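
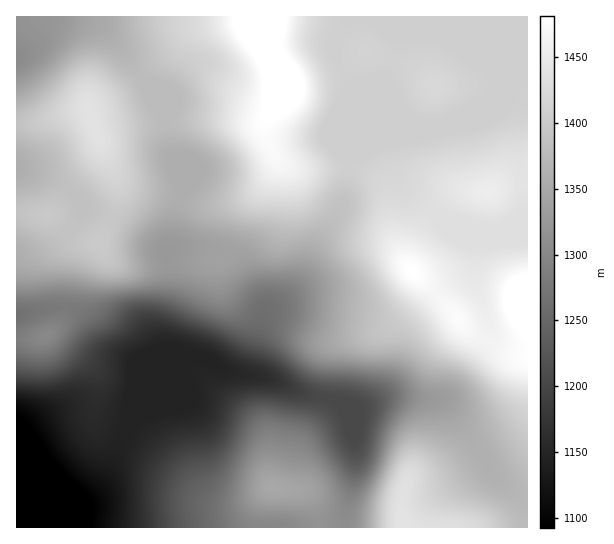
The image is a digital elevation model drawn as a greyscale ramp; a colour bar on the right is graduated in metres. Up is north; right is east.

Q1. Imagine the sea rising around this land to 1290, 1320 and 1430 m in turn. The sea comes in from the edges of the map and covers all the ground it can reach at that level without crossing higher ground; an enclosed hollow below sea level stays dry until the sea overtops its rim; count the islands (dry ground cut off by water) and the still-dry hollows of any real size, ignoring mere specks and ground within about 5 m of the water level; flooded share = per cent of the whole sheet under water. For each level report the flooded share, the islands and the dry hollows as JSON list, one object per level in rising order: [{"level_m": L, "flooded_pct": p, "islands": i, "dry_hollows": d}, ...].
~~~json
[{"level_m": 1290, "flooded_pct": 26, "islands": 1, "dry_hollows": 0}, {"level_m": 1320, "flooded_pct": 32, "islands": 1, "dry_hollows": 0}, {"level_m": 1430, "flooded_pct": 83, "islands": 1, "dry_hollows": 0}]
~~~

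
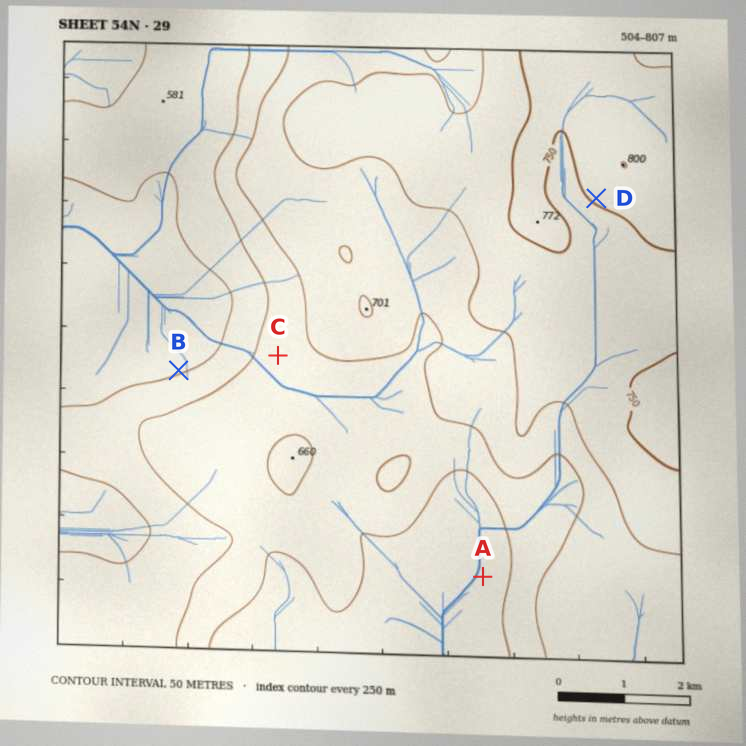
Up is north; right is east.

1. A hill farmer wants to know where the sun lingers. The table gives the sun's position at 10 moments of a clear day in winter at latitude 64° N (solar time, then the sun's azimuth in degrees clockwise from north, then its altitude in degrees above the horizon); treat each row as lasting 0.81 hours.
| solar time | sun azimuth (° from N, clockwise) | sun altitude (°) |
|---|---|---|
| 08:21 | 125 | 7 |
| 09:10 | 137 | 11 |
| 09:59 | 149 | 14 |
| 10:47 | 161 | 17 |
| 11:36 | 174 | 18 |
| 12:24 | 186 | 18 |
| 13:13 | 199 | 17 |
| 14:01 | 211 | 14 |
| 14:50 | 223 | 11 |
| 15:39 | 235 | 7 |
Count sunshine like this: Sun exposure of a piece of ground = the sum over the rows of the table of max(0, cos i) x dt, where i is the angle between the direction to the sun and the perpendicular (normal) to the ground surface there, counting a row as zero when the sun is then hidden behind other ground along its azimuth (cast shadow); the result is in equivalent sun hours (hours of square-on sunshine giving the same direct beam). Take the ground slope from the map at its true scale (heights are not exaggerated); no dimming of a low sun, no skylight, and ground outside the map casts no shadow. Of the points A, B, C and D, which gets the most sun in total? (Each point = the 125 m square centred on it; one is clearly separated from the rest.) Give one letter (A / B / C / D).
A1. D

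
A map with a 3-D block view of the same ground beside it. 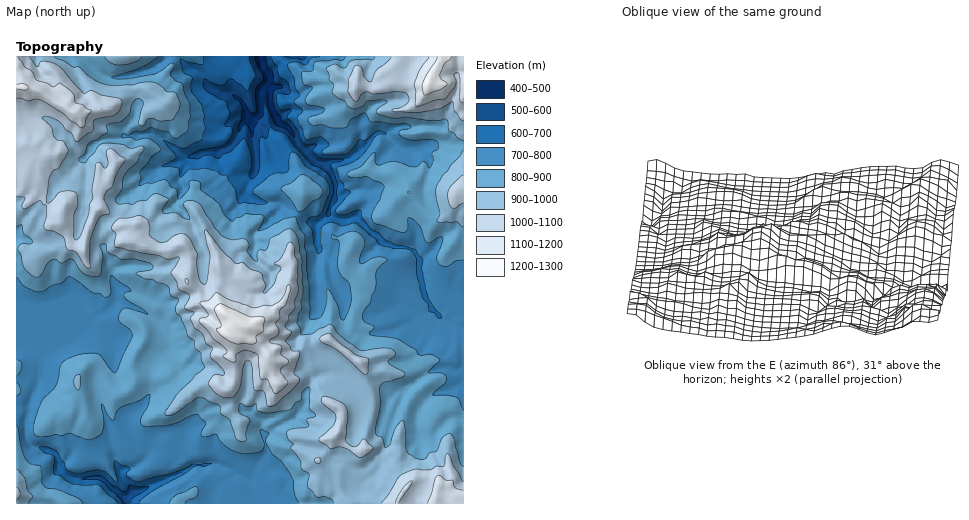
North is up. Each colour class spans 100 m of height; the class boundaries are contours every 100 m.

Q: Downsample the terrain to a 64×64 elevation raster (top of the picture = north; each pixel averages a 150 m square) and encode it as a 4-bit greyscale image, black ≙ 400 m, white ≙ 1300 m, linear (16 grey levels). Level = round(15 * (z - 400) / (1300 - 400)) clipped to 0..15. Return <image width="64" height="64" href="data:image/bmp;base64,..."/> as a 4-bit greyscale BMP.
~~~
<image width="64" height="64" href="data:image/bmp;base64,Qk12CAAAAAAAAHYAAAAoAAAAQAAAAEAAAAABAAQAAAAAAAAIAAATCwAAEwsAABAAAAAAAAAAAAAAABEREQAiIiIAMzMzAERERABVVVUAZmZmAHd3dwCIiIgAmZmZAKqqqgC7u7sAzMzMAN3d3QDu7u4A////AKmId4d3ZmZTNVZmd3dmZmZmZmZmd4iJmpmqq8u7vMzMqYh3d2ZmVDMzRWZ3d2ZmZmZmZmZ4iZmZmZmqvLu8zMyoh3ZmVVVDRDM0Vmd3ZmZmZmZmZ3iZmZmZmZq8y7zMy5iHZlRERDRUVVVEVmZmZmZlZmZneJmZmZmZmqu7u8y6iHdlRVVUVVVWZmVVVmZmVWZmZmeImZmZmZmZqquru7mHd2VGZmZmVVZmZmZVVVVmZmZmeImqmZmZmZmpmZqqqXdmZVZmZmVWZmZmZmZmZmZmZmd4iaqZmaqYmZmYiZqYdmVVZmZmZmZmZmZmZmZmZ3d2d4iZmaqqqqmJmYiImph2VWZmZmZmZmZmZmZmZmd4iHd4iJmaqqqqqYiYh4iJmHZndnZ3d2ZmZmZmZmZ3d4iId3eJmaq7upqZiJiHeImHZnd3d3d3dnZmZmZmZnd3iZh3d4iZmau6mZiImIeIiIdmd4eIeId3dmd3d3Zmd3iJmHd3eIiZmrqZmIiIh4h3d2ZneIiIh3d2ZniIh3d3iJmYd4iIiImaupmZiIiHeId3Zmd4iIiHd3Zmd4iYh3eJmYiJmYiImaq6mZmIiId4h3dmZ3eIiId3d3d3eImYiJmZmZqqmYiaqqmZmYh4h3d3d3Zmd3iId3eId3d4iZmZqqqZmrupmJqpmZmZh3eHd3d2dmZneIh3d3iId3eImZqrupmrzLqYmZmZmZmId3h3dmZ2Zmd4iHd3d4h3eIiJmru7qrvMy6mZmZmZmYiId3d3ZnZmZniId3d3iHd4d4iZqruqvMy6qZmZmZqpmZiHd3dmdmZmd4iHd3eHd3d3eImau6q93LuZmZmZq6mZiId3ZmZ2ZmZ3d3d2Z4d3d3eIiavLqr3dy6mZmZq7qZiHd3d3ZmZmZmZ3d2ZniHd3d4iKu8y7zdy6qZmZqqmZmYd3d3ZmZmZmZmZmZmd4h3d3iJq8zd3dzLqqmaqpiIiId3ZmZmZmZmZmZmZmZneHd3eJm83u7tzLqZmauph3d3d2ZmZmVWZmZmZmZmZmd4d3eIms3u7u7dy6mImph3d3ZmZmZVVVZmZmZmZmZnd3h3d4mr3e7u7ty6mHeIh3d3dmZmVVVVVmZmZmZmZmd3d3d3ibzN7u7u3cuYd3h3d3ZmZmVVVVVWZmZmZmZmZ3d3d3iaq83u3czcy6h2Z3d3dmZmZVVVVVZmZmZmZmZmd3d3eJq8zd3Mu8zMqXZndnd3ZmZVVVVVVmZmZmZmZ3Z3d3eImru8y7u6q7y5dmd2d3dmZlVVVVVWZ3dmZmd3dnd3eImru7u7u7qqvLp2Z2Z3d3ZmZVVVZmd3h3dmd3d3d4iImby6q7u7u6q7uXZmZnd3dmZlVVZmZ4iId3eIiHeIiJmau7qru7u6qau5dmZnd3d2ZmVVZmZniZiIeJqYd4iIiZq7qqu7q6qZqrl2Zmd3d3ZmZVVmZmiZmIiIqph4iIiZqquqq7qqmZqquXZmZ3d3d3ZmVWd3eJmZmZm6mImZmqqqq6qrqpmImaqpdVZnd3Z3ZmVVZ3d4mZmaqrqYmqq7u7u7qaupmYiJmqhlVmd3dmZVVVZneHiImZqqupmau7uqqrupqpmZh4maqGVWd3d2VVZmZ3Z4iImZqqqqmaq7uqqqqpmpiIh3iImYZVZ3d2VVZnZnd3iImaq7uqupqru6qqmZmpiHeId3eIdUVmVmVWZ3dmeIiImaqru6qqmqq7qpmZiamHd3d2ZndlRERERWd3d3eIiJmZqqu7qquqqZqqmIiJmHdmZ3ZmZnZVNFVFZ3d3eIiJmaqqq7uqq7mZmZmYeJmId2VmVWVmd2ZEZmZneHeIiImqqqqqu6qqqYiIiZh3iId2ZVRVVmeHdlNGZmZ3iIiImqqqqqqqqaqqmHeIiHZ3dmZVRVZmd4h3Y0VWZneIiHiaq6u6qqqpqqqYd3d3Zmd2ZlVEVmZ3iHdTVmZmd4iIeJmru7uqmZmaqph3ZmdlZmZVVENFVmZ3ZkNWd3d3iIh3iaq7u6qpmZqqqYdmVmVVVVVVQzRVVmZUNGd3d3d3d3eImru7uqmYmqq6mHZVVERFRFVENERVZTI0RWd3d3d3d3iZu7u7qpiJqqqYd2ZUMzQ0RVQ0RFVTI0RERndmZmZneIi7u7u6mYiqqZmHdlREMzM0QzREVTI1VmVEZ2ZmZmd3iLu7uqqpiIiIeIdlVlVURDNDNERTJERVZlVWZVZmZneIq6uqqqqZiHd2ZlZ3ZlVEQjIzREI1VWZmZVVVZ3d3eImqqqqqu6mYd3d2d3d2VURCIiMzIkZmZ3ZmZVZnd4iImaqqqqvMupmIiIiIiHZVRDIRIyEjVnd3d2Znd3d4iIiaqqqqvNy7uqmImZmYdlVEMhESITRWd3eHdniJmZmZmZqqqrzN3MzLqYiZqZh2VEQzIhITRFZnd4iIeJqqu7qpq7u7zMzLu7uqmImamHZUQzIjERRFZ3d4iamIiZq8zLuszd3MzLqqqqmZmZmYZUQyIjMREzRWeIiauqqqqrzd3Lzd3czLqqmZmZmZmIdkQzMzMxESJGZ3iJq7qrurvO7dzN3Mu7uZmId3eIiHdmVDRDMzMRM1Z4iJmrqqu7u87t3M3Mu7upmHd3dmZndlVEREREQxE0VneImauqq7u7ze3czLurupiHeIiIdmZ3VEVUREQyEkVWZ4iYmqmqu7u83t3MuqmYiIiImZmIdmZVZURERDETRERGZneIiJmru7ve3d"/>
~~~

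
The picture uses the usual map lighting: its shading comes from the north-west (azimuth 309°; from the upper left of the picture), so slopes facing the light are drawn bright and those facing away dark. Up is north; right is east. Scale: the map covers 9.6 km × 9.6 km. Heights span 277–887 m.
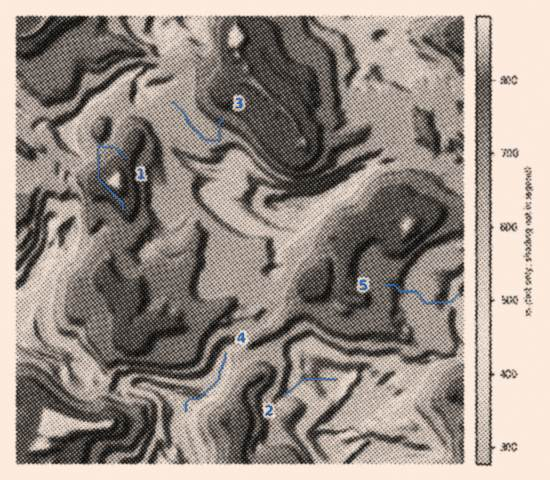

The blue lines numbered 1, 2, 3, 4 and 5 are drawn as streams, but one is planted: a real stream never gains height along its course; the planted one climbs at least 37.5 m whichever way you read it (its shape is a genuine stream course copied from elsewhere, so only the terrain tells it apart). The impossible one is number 1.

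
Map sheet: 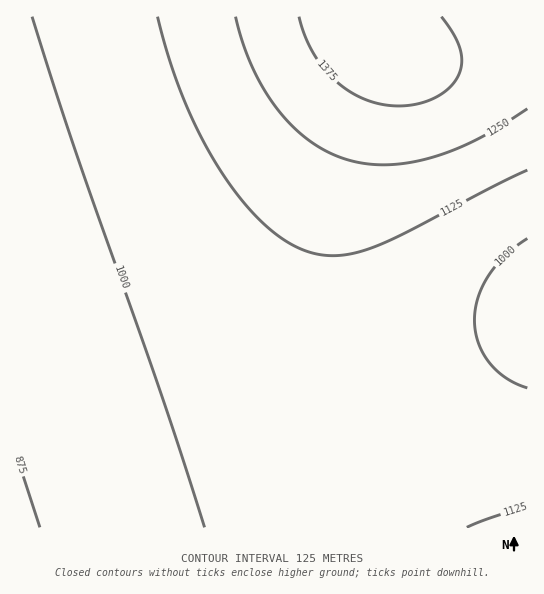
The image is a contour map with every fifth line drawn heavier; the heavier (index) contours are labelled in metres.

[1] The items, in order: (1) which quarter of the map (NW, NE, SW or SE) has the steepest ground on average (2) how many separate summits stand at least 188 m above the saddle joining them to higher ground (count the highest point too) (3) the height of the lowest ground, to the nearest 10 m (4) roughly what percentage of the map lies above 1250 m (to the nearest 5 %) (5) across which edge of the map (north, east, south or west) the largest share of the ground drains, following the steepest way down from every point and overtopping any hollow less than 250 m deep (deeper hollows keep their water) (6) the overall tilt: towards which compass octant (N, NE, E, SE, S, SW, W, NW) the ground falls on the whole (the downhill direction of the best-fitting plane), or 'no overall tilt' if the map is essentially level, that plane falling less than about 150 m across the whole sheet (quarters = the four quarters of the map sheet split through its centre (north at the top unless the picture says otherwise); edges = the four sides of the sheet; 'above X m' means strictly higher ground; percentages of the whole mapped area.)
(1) The steepest ground, on average, is in the north-east quarter.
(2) There is 1 summit with 188 m or more of prominence.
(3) About 860 m is the lowest elevation on the sheet.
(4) About 15 % of the map lies above 1250 m.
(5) The largest share of the runoff leaves by the western edge.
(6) The general tilt is down to the south-west (the land rises towards the north-east).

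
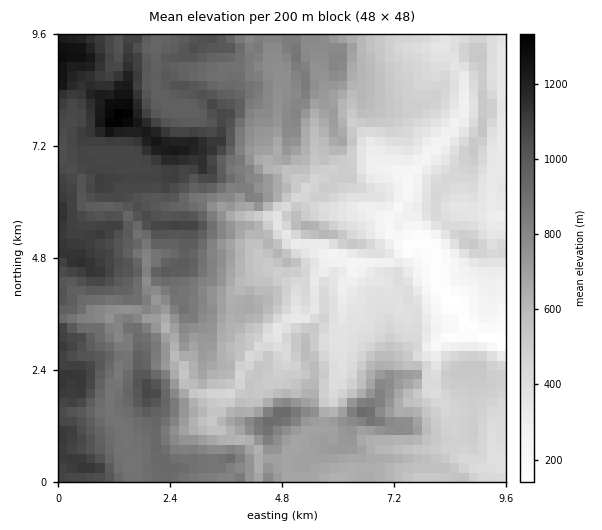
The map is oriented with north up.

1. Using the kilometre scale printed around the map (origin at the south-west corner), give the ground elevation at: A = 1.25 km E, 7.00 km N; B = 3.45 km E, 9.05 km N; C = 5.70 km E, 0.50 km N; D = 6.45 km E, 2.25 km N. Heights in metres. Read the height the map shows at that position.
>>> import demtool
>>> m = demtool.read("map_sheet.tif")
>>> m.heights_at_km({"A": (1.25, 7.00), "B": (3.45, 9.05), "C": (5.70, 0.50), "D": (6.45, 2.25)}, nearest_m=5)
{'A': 1070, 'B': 930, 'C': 695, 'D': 540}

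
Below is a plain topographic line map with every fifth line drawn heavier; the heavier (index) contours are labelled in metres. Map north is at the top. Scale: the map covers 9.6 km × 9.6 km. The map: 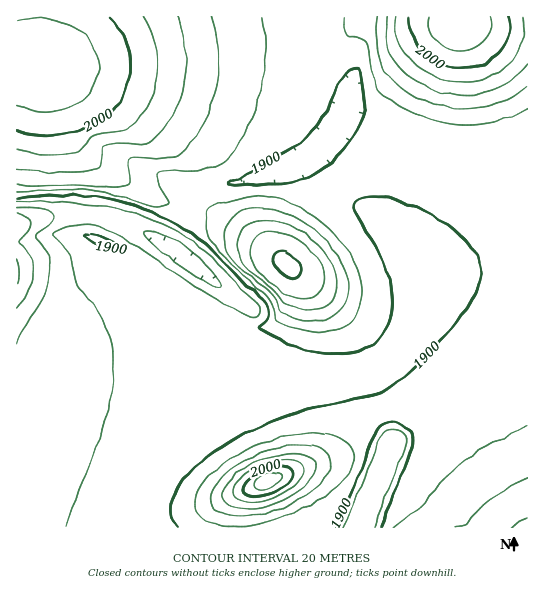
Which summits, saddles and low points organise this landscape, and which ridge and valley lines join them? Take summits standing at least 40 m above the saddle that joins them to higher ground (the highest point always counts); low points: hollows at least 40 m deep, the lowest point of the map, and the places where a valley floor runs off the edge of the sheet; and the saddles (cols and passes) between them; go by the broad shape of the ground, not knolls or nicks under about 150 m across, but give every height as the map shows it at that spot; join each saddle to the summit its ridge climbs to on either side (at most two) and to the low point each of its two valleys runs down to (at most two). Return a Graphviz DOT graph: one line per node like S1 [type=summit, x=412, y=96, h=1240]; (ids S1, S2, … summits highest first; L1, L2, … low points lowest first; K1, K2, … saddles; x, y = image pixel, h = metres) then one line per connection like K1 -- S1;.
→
graph terrain {
  S1 [type=summit, x=267, y=482, h=2037];
  S2 [type=summit, x=41, y=66, h=2037];
  S3 [type=summit, x=459, y=23, h=2034];
  S4 [type=summit, x=287, y=265, h=2002];
  S5 [type=summit, x=526, y=527, h=1966];
  L1 [type=low, x=17, y=271, h=1817];
  L2 [type=low, x=361, y=523, h=1861];
  K1 [type=saddle, x=189, y=209, h=1917];
  K2 [type=saddle, x=393, y=418, h=1904];
  K3 [type=saddle, x=331, y=169, h=1902];
  K4 [type=saddle, x=402, y=341, h=1899];
  K1 -- S2;
  K1 -- S4;
  K1 -- L1;
  K2 -- S1;
  K2 -- S5;
  K2 -- L1;
  K2 -- L2;
  K3 -- S3;
  K3 -- S4;
  K3 -- L1;
  K4 -- S4;
  K4 -- S5;
  K4 -- L1;
}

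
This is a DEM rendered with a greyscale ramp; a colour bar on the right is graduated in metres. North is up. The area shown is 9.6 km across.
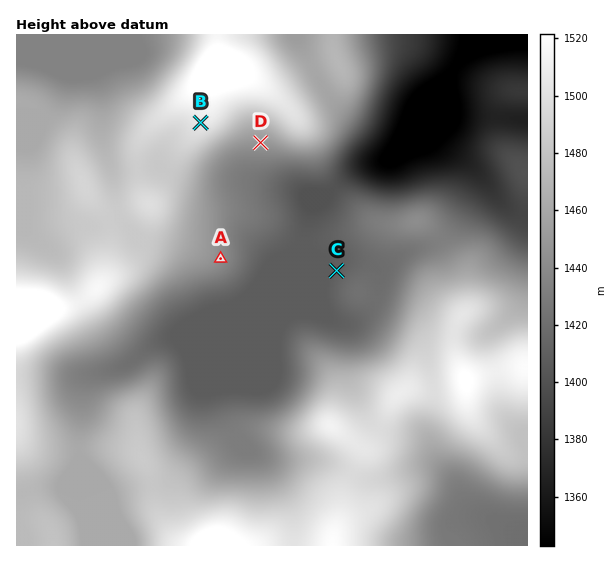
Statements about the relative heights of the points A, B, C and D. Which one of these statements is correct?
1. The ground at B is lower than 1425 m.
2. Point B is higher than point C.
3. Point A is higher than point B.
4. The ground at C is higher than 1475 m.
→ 2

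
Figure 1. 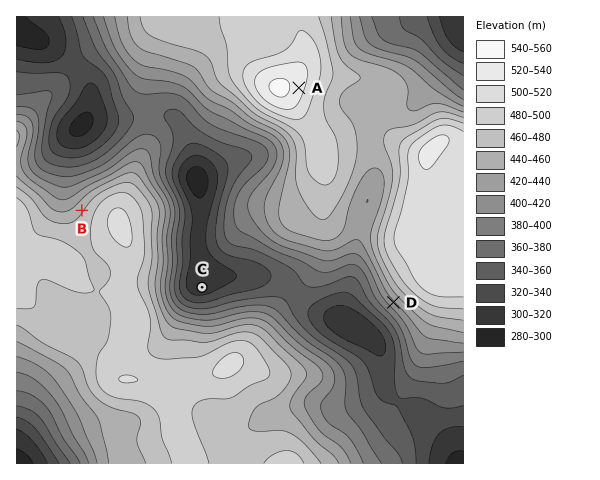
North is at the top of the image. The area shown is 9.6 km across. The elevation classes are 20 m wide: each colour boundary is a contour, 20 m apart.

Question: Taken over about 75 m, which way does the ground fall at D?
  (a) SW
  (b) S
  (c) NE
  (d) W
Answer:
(a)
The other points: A E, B NW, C N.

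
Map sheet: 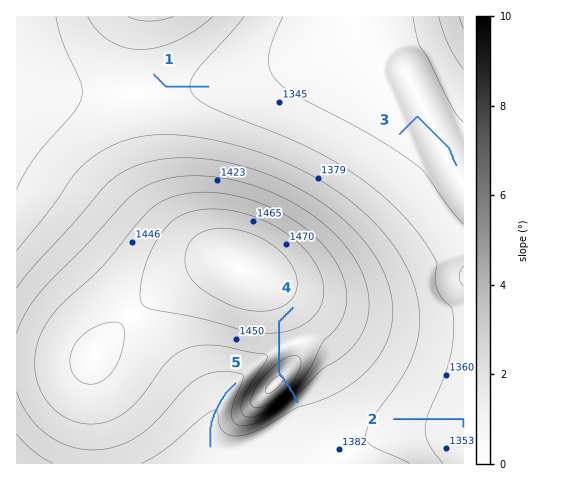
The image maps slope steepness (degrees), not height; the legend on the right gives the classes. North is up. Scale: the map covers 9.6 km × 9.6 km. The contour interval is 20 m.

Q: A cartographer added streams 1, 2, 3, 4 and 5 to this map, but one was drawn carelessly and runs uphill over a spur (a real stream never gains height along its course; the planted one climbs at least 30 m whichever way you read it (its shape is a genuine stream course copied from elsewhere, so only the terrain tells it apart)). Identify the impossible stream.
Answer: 4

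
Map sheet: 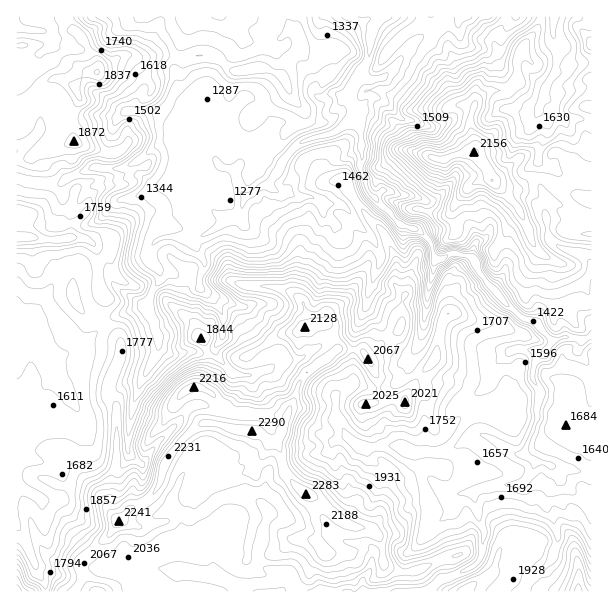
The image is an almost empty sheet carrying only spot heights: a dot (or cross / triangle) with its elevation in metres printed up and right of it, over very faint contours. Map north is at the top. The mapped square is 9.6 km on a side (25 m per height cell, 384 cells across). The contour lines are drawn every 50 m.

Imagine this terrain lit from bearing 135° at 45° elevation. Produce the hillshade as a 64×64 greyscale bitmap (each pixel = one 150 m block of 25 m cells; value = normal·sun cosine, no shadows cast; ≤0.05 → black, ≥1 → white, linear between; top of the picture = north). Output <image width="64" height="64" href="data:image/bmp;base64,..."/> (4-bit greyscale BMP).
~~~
<image width="64" height="64" href="data:image/bmp;base64,Qk12CAAAAAAAAHYAAAAoAAAAQAAAAEAAAAABAAQAAAAAAAAIAAATCwAAEwsAABAAAAAAAAAAAAAAABEREQAiIiIAMzMzAERERABVVVUAZmZmAHd3dwCIiIgAmZmZAKqqqgC7u7sAzMzMAN3d3QDu7u4A////AJVmA2dWm7uqqpmZqruqmbzd3d3d3t3eoxFszMyndkSaqGU0aIiauqqqqqqqvLu6qc3N7tre7e/rcie8zMl2VJqalUWKuqq7qru7u7q8zNy5rM3e6q25ne7tYmu8zKZEmpqWQ2rLu7u7u7u7qqu7zcqazd3srJU0i9/3ObvN2USaiodCNqzLvMu7u7qqqrmby5m7vN3M21Ikauw3u7zsRZqJh1QzWd3M3Lu7u6qquoiqqqu8zN7+tjM0nEWqqsxlinmYVVQkvtzd3Lu7uqq6h4iau7zMzd3adVR6Y3mYmoWLiahVVTJc7MzMzMu7qrqYh4q7uqm7rNyodndkVmd4hpuZqHZVREjNy7u7zLuqq6mYm7qZh6y73MqYiGZmZ3iIm5mph1RFVHvdyrvMy7u7qZm7uYmne8u8u5mYd3eImImbqqqoUzVkRH3rq8zMy7upibuoiKl5vMu7uphnd3iYiJmaqqljI2VFGOyavMzMy6mJiIiIiYm7u7zMy6mYd5mIiYmqqXUiVUYS3amqu8zMmadmeIiIibu7u8u8zMynmZiJiJmZh1NYRRCuyqqqqryap2aId4iZqqu7u7qru7maqaqZmZmYdFp3MF7bqqqqrLy6mImYiIiZmZmruqqqq6uqu5mqqZmFW4aCCuy6qqqrzdzLmJmZiaqquqqqqryqu7u7maqqqYVbgpoSzsu7u6q97czKm8zMu8vNy6qrvciru7qqqqqphWuQK6JM3Lu7upzu3My7vd3czMzdy7u96XqruqqqqqqGbKAFyjWrqZiIiu79y6nN3d3cy73cu7zraauqqqqqqYZ8wgGNpWiYd3d43/7bmc7czu3cqsy7q9xnqrq6qqqph4zTADvaiZmGZlWt3dtmreyu7d26qqqqzGaqu6uqqql4m9YABM27qHZEM2y8y2NYuovd3typmqrMdpq7qrqqqGe7yQAASrmGVmVDPO7cpliqZ8zd3cuaq7uXmruquqqpdq3cQAACZndndmQo/+3KecynnN3dzKmryXiqqpqqqqmFje6iAAAlequ5hjK//uuK3Ll73t3MuYraRpmamqqqqYZs7tcxABVnnNy5dUnv+5vNynfO3cu6eLxDeYqZqqqpmHrd2lVVaFNXrMqaho3sqs3chJzMzMy5vaNZdbqqqrqYeczLZGm9gjRYu5vLirhprO61fM3Mzd3d2UiWu6qqq6h5vLt0Nqy0RUNom8zMtzeK3tVc3d3M3Mu8usu6qqqruoebunZWebVWZDNHq8zLRGet1jvu3cu4eYnM3ruqqqu8upqoZnd3hjVlQyR4q8yDVpzYF93bp2jLiLzOu6qqu7zdzKZnZVV2eHdlRnVpzbVFjMgUm7qGaK25u8y7upq7q83uxEZVRoeLuqdnhTWdxjWN2hSKqYh2vczMu6vLmaqbvd7nNXl3Z4vLqHd2M0nYNWvcA4uomWe8zN3Lq8ypqqu8urpWi4I3dlVURXdENbokeM0QepjIaLzM3tyazLqqq8yXeZiKkAIyEREkaHVEizFXvEBIeHqXnNze7bvMy7q73bqZmZiTAkMiEiV4l2RrclXMoAaVXMeLzLvNzN3dy7ze3biJh3UjVUQzR4mZdmiWU4vsq6RMyYnKmrzd3d7czM7u2XiZdERnZlVYmamHd5piJ4jd5znIjKrMzLzLmsuarO7cqrunVnd3ZmipqZiImWMkM8/8Vaicy6vMqrqHioZ4zuy7u8uXiIdmZ5mamYiWq4VFnN23iKvKmqqry6mM2FWM3Luqu8uYiHZnmoiZmFepqFfN3Ml5y7mJqpirqYnchmm7u7urzch4dlV5iJmWZ0apQ53cuYq8ypqqdoqpqb7sqaqru7u8yniHZ4qpm4d1VGhRTO2qvM3LqqqIiaibvu7uy6u7u6zMuYmImrq8jKh3eKcW3azbzbqqmKu7yXib3d7tu7u6q7vdmJeJmbqqqYiJvIN6vcurqpmZvM3d2om8vO7Luqqrqc7WaHh2iaWamHit2HiqvKmZmqq83d3v7N7rztuqq7u5rOpHiZdpYWmHaK3smrqc24maupm83e/tzv+7y7u7u8ur3nJXmqtwBGVWdqu8u5asiKmqqZqrzuyJ7+y7u7u7u7q+5zNHvIEAERERJHmrpkd0iIrLmZmru4Wc3cu7uqu7u6vu2nRqcgAAAAASVou6ZWRXiLu6mau8pWm8y6u6q6u7qr3u7IhiIhETQiN3WcyoZmd4u7qqvM3YWbzLq7qqqru7u93d2nMkZlV5dayWm8qHeZq7uqrO7u287tu7qqqpq7u8zMvMlVM0ZViontu8zKhnmqu7qa7u/tzv7LuqqrqZqsy8zLqpdTIRE1aM7t7duGVniby5ve7u7c7ty7qry6qZzM3u2Ih2QxESIki8zu3Jh2eoiqmt7v/tzO7cu6vdy5rN3N/8eHVUMhMxJnd73tl3eLqHiIm+7u3c3d3bmb3curzczv6pyVVDIzIUdlnO7IZWmqh3dnm93d7czdy5d5qpvMzN/9a9llMzQhJmWLzdmHe7qYeHZnm7zNyavLqGaJmry7vf5m3YdVVkM1Y2y7uXibu6iJqWVGeKu5eJmqmZqpu6qrzIOduXZ4ZVZjKsuqdViJmZq6qFRnmrqImaqqmaqrmZmsk1nLl3h0V4QDvbmGOaqYiom7l3ebupmZmqqpmruYd5y1NZupmXMzeCBtt2eJvLqpdpy6iJu7qZiJmqmau6h2esdDWaq7gzI5USu3Zn"/>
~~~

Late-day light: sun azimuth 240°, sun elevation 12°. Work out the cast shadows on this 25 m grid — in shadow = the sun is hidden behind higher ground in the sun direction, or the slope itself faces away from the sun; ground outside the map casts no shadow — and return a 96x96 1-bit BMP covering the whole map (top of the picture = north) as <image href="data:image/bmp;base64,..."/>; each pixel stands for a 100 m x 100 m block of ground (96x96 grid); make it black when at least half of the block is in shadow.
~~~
<image width="96" height="96" href="data:image/bmp;base64,Qk2+BAAAAAAAAD4AAAAoAAAAYAAAAGAAAAABAAEAAAAAAIAEAAATCwAAEwsAAAIAAAAAAAAA////AAAAAAD4B8AAAAQAAAAIAAP8D+AAAAYAQAAAAAP+D/AAAAAAAAYACAP+CPAAAAAAAAAAAAP+AAAAAAAAI8AAAAP+AAAAAQAAd/gIAIP+AAAAAAAIN/gcAcf+AAAAAAAf5/weAOfMAAAAAAAeB/9eAOcIAAAAAAAYD//PA+8YAAAAAAAAH//uH/8YABwAAAAA///8P/8YADwgAAAD///8P/84AAgAAAAH///8P/8wAYAAAAAP///8H/8gAZjAAAAf///+H/8AANjAAAB//////fwAAdzgAAH//////HAAAMzgAAP/////iAECAMxwAMf/////iMEAAFx4AEf/////zMAAAHx4AAf//////gAAAHA4AA///////gAAAHAcAA///////AAAAHAMAA///////AAAAHAAAA//////jAAAAHAAAGf////+DAAAAHAAD+f///8YDgAAAHgA/+f//BuABgAAAHgB/+P/gDeABwAAAHgA/cP/AH/ABwAAAHgAH8P/gH/gBwAAAPwAf+v/vH/gBwAAAPwA//n/53/gDwAAAP4D//n/57/gDwAAAP8H//j/54/wDgAAAH8H//h/z4P4DgAAAH+D//gPz8D+D4IAAD+D//gHn+H/z44AAD/D//gAP/P/744AAD/A78ADP/P//84AAD/A4AAD//v/4d4AAD/B4AAH/vn/B+8AAH/D8AAH/Pn+D4EAAH/D8AAH/H3+P4MAAP/D+AAP/Hwf/wcAAP+P/gBP/Hx//wAAEH8f/ADv/P7/8AAAEP9/+AD//n7/8AAAAf5/4AH//n9/4AAAAf9/wAP//n9/4AAAA///A/v///8/4AAAA3/nD///////wAAAAn/nH//////+QAMAAP/3H//////+wA8AAP//H//////8wH8AAH/+H////9/8gP8AAn//H//////4Af4AB3//v/////wYA/A/f///3/n///w4A+B/////54B/5/w6A8Afv///9AB/z/gAB+Afz///+AB5H8AAB+A/7///wABzPwAAD+D/r///jAJwfjgAD+D/j///zjtgf/gAH+D/5///znAA/wAAP8Af////3CAA/gAA/8MD+///+AAB/AAA/4AA////+GAB8AAB/8AAH///+DAH4ACB/8AAPHv/4DgP8AAD/8AAMB//wBgH8AIH/8cABj/+wAwD4A8H//4AHx//AAZ/4G+H//wAP5//AAM/wf+P//wAP//wAAAPwD+P//wAP//wAAAAwH8P//wAP//4AAA+AeAP//4AP//8AAB/AwAP//wAH///AAD/hgAH//gAD///gAH/gAAH//gAH///wAP/gAAH//wAP/3/wAP/gABP//wAP+H/gAP//ADH5/gAAfP/gAfn4ADH//AAA/v/gAfH4ADP7/AAA//+AGcD4AHbyeAQI//wHPAB4AOTw+AAJ//weHAA8AJQB/AAD//4+AAB8ADgB/B4D//8+ADD+ADgh/D8H//+AADn+ADgh/A8P///AAH//ADgQ/EAf///wAH//gDAAfIAf///4AH//wDiIPA="/>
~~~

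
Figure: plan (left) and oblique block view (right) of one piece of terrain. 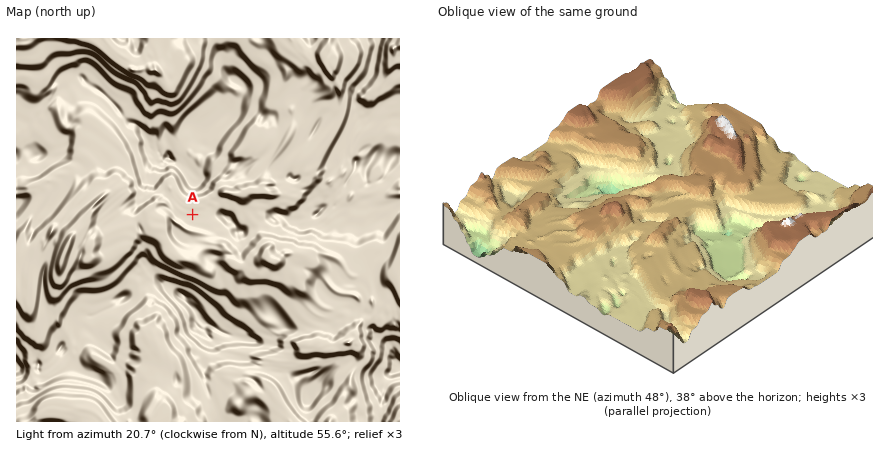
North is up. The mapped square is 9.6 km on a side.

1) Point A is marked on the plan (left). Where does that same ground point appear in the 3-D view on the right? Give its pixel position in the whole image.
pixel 681 206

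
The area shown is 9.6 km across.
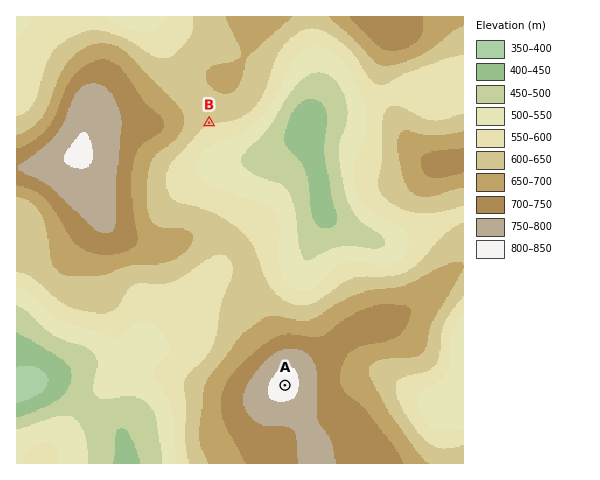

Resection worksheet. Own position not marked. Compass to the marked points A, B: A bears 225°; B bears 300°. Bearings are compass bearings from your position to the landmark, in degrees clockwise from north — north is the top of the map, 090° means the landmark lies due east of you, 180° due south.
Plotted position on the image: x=424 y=247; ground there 580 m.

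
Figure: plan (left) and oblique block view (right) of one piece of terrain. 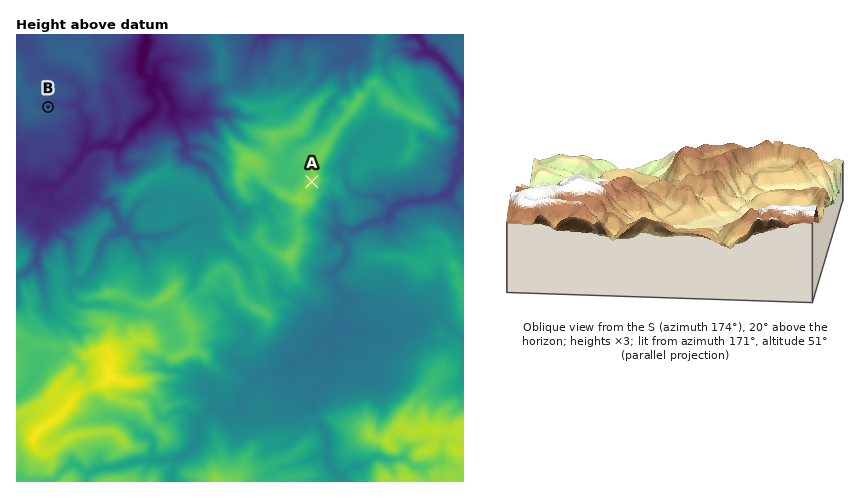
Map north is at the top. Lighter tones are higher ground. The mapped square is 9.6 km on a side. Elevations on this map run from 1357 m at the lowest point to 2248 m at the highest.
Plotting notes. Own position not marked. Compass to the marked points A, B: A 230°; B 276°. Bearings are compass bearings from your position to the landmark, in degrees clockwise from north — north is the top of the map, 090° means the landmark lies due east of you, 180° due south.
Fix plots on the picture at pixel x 361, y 140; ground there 1820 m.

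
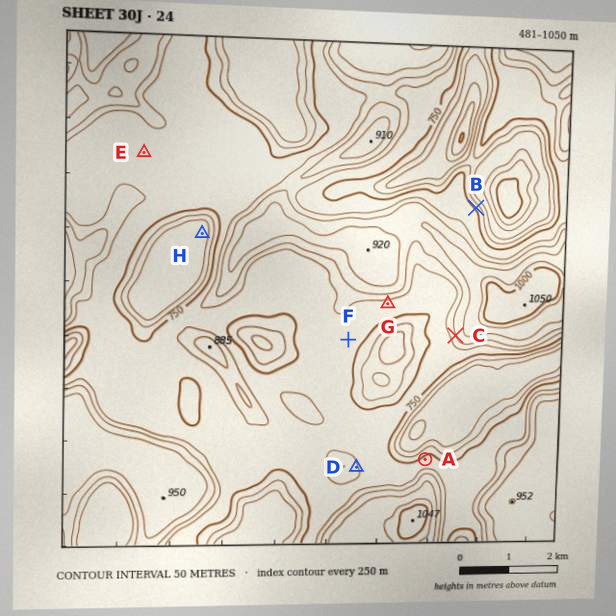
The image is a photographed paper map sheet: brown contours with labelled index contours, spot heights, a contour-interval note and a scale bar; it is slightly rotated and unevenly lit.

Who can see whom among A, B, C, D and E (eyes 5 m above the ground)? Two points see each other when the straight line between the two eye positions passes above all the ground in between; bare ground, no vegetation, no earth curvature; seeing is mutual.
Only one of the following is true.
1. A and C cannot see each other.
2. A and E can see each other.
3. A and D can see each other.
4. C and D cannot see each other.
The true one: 3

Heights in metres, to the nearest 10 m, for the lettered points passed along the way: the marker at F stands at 770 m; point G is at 780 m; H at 630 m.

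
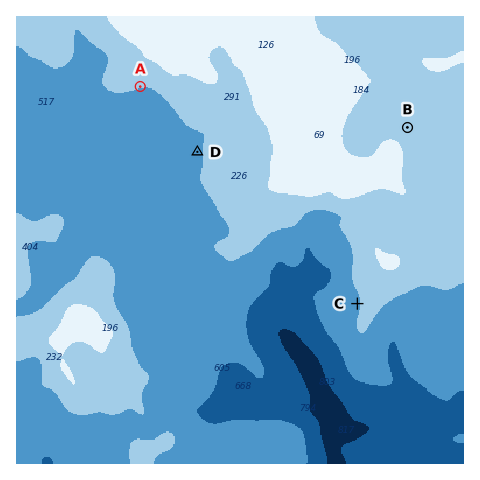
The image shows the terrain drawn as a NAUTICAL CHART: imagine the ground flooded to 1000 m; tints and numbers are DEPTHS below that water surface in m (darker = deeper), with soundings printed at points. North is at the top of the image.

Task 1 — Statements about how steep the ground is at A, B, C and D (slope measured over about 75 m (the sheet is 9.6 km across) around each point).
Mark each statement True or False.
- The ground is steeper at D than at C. False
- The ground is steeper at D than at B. True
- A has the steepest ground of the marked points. True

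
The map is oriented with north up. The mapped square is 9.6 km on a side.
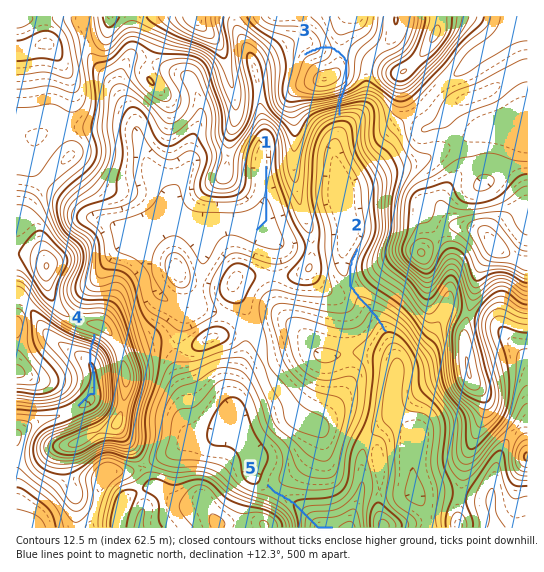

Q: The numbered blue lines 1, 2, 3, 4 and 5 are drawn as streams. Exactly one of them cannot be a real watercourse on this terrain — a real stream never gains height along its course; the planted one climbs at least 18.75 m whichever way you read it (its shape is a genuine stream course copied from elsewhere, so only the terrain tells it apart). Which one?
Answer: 3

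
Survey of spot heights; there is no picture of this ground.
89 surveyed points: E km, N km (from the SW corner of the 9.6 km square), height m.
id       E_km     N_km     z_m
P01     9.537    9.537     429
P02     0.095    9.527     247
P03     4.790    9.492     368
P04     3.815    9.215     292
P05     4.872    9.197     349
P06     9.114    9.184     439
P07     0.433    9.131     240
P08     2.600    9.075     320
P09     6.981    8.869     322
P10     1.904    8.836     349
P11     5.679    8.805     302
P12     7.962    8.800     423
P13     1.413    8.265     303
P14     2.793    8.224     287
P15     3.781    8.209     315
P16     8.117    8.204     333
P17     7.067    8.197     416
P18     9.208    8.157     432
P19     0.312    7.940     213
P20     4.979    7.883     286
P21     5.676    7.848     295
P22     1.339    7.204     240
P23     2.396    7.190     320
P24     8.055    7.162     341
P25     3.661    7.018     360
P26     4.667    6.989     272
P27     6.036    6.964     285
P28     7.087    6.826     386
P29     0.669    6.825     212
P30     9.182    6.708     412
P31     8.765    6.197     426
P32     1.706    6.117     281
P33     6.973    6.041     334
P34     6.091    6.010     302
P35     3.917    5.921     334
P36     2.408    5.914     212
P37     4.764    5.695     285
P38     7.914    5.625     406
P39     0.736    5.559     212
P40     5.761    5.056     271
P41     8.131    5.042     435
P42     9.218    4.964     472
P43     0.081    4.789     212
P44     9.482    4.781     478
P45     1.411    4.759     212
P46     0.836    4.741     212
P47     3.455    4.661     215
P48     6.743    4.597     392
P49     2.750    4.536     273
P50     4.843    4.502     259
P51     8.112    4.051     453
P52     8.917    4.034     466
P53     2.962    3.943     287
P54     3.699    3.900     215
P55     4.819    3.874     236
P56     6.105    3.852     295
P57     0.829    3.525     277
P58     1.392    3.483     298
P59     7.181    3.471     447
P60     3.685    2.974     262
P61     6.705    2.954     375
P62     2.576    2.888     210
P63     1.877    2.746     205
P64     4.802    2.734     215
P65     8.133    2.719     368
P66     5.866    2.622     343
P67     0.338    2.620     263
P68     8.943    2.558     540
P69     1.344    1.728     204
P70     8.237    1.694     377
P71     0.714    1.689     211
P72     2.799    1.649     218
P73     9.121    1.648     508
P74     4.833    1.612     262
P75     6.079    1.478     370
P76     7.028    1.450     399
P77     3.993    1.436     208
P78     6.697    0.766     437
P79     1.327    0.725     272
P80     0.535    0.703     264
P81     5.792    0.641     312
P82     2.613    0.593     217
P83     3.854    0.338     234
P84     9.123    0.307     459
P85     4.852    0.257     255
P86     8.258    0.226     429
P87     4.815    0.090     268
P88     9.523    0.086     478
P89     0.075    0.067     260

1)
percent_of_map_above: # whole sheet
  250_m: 72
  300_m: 52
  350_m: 33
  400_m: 19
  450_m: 7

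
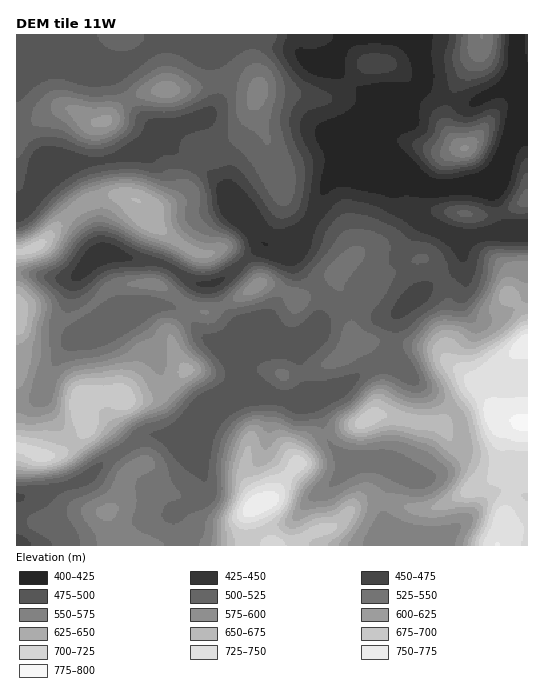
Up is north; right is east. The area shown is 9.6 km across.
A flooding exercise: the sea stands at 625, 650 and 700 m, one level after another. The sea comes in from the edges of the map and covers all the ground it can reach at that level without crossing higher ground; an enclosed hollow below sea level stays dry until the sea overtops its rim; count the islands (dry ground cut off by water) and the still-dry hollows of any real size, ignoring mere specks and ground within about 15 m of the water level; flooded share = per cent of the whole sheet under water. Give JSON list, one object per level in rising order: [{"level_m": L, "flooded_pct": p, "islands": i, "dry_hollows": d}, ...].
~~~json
[{"level_m": 625, "flooded_pct": 84, "islands": 1, "dry_hollows": 0}, {"level_m": 650, "flooded_pct": 88, "islands": 1, "dry_hollows": 0}, {"level_m": 700, "flooded_pct": 95, "islands": 1, "dry_hollows": 0}]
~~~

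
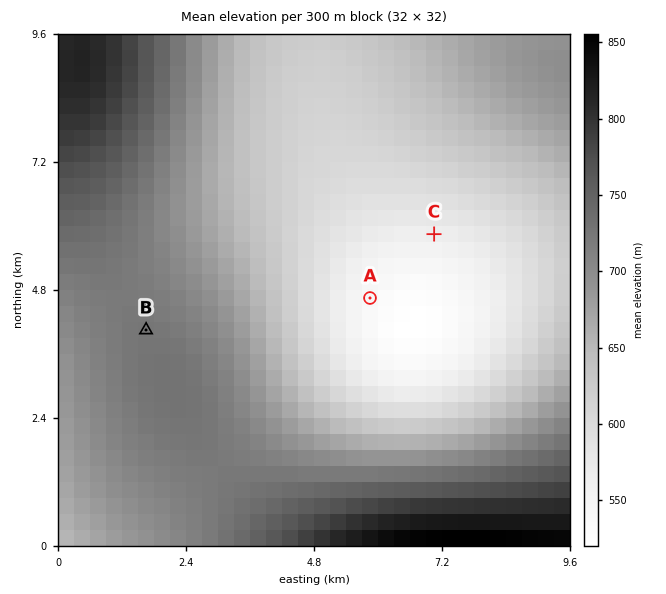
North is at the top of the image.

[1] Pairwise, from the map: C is above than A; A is below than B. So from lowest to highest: A C B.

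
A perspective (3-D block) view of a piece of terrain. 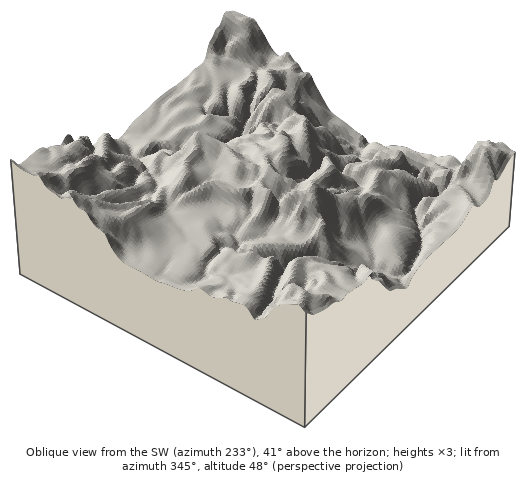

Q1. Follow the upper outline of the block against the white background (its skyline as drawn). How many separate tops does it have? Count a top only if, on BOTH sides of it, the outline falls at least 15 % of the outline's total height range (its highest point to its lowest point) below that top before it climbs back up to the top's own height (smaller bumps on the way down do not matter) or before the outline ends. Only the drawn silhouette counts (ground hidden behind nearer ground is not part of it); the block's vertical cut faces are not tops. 1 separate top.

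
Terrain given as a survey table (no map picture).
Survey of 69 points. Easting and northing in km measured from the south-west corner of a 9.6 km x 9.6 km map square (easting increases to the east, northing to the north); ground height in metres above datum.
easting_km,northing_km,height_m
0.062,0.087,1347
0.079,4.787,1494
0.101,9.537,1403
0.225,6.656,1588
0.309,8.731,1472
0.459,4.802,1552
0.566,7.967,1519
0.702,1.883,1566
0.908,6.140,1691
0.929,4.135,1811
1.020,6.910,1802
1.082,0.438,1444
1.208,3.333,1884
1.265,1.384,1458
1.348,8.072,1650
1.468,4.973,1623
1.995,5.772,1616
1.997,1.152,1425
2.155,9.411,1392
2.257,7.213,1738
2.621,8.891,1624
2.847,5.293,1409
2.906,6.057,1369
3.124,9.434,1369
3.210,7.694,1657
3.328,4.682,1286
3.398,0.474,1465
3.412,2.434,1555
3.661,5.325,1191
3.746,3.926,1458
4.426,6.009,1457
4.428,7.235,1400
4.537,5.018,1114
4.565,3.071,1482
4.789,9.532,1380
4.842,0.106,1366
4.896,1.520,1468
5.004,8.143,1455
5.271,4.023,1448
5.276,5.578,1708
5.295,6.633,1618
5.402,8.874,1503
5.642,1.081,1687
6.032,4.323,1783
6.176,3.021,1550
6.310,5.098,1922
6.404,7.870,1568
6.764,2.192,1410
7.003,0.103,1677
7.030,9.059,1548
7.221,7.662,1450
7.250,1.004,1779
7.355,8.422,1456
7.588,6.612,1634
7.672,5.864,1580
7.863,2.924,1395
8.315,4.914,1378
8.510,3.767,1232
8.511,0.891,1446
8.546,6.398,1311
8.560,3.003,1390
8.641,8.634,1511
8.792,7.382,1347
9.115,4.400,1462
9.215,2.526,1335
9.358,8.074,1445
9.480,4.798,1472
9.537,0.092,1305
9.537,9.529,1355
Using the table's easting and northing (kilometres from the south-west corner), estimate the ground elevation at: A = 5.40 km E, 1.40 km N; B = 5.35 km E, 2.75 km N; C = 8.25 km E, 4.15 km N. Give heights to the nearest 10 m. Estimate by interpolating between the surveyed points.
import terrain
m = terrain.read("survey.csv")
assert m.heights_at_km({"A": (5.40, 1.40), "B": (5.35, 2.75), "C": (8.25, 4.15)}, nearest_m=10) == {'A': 1600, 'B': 1550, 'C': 1350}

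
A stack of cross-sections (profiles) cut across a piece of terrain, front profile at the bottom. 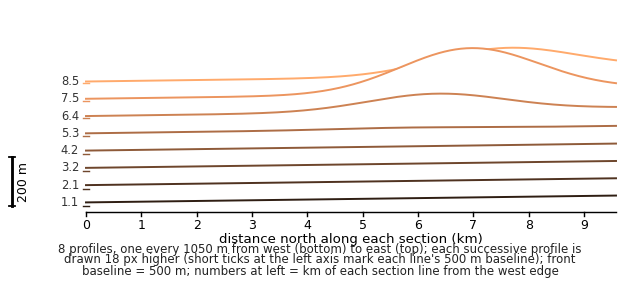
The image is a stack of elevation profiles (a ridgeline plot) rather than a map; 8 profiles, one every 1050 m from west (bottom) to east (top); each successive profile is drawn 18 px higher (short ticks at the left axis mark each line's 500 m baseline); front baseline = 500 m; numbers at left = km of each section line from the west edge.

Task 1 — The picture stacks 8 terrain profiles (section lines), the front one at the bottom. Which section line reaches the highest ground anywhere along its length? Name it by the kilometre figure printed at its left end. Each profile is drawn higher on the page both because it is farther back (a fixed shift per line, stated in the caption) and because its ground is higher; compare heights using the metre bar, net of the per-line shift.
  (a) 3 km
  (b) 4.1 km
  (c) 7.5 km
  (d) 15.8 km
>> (c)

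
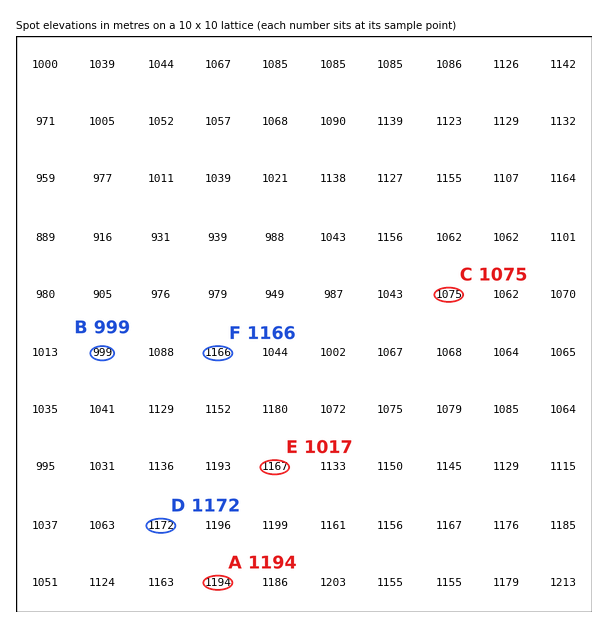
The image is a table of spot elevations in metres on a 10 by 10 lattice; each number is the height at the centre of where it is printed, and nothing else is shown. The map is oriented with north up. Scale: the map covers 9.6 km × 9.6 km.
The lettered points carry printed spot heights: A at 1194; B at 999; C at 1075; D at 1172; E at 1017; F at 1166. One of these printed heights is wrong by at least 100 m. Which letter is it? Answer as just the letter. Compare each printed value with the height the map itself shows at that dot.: E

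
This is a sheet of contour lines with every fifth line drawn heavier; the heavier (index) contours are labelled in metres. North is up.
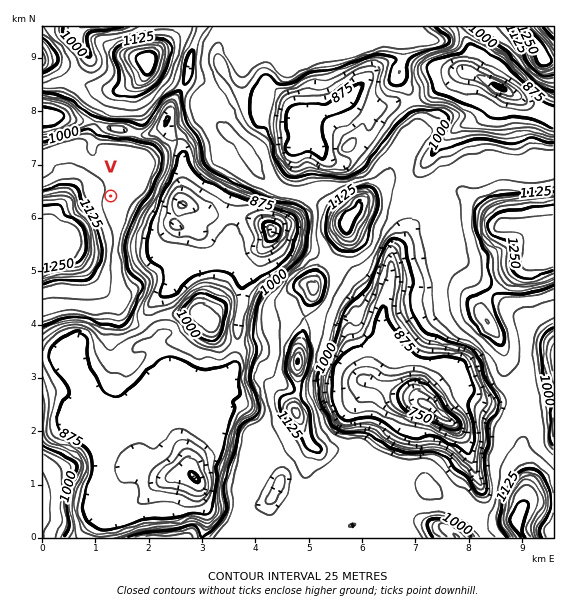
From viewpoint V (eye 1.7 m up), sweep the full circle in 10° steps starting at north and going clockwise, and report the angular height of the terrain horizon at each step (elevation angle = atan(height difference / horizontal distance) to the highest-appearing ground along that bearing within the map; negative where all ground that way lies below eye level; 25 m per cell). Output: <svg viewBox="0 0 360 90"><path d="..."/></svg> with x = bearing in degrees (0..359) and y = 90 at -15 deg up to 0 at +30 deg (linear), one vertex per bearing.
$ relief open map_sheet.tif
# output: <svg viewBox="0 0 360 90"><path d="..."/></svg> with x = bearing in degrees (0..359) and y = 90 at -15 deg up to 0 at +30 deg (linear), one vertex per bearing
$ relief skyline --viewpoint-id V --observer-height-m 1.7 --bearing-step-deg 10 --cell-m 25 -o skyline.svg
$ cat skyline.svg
<svg viewBox="0 0 360 90"><path d="M0 57l10-4 10 0 10 7 10 0 10 0 10 0 10-3 10 3 10-4 10 0 10 3 10 0 10-3 10 1 10 3 10 0 10 0 10-1 10-5 10-8 10-7 10-4 10-1 10 3 10 1 10 1 10 4 10 6 10 4 10 3 10 3 10 1 10-1 10-1 10 2"/></svg>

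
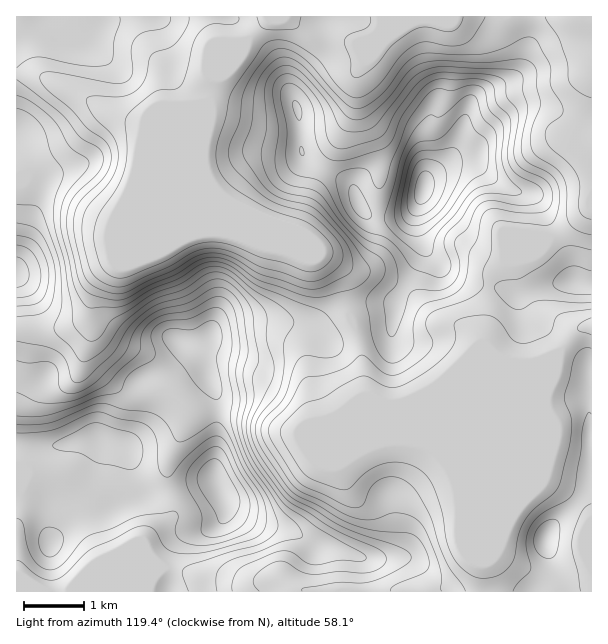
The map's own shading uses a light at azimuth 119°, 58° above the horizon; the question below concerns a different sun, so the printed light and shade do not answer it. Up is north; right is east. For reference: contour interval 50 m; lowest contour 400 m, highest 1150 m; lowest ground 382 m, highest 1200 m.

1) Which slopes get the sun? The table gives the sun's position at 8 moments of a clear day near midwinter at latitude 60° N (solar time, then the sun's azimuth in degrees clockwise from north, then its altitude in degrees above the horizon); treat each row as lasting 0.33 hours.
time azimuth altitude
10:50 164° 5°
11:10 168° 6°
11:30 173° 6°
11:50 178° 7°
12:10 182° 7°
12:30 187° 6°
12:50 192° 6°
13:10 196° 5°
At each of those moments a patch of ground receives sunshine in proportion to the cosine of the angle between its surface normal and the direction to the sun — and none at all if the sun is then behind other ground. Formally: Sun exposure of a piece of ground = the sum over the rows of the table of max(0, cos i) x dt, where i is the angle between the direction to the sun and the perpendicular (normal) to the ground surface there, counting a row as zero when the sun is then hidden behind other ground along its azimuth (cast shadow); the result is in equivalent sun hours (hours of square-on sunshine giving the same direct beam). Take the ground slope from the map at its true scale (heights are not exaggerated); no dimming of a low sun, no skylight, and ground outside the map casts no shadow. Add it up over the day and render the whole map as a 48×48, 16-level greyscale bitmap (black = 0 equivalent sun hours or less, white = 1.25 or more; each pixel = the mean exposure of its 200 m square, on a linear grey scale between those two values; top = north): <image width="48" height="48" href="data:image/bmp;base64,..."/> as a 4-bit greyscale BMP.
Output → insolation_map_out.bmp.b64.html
<image width="48" height="48" href="data:image/bmp;base64,Qk32BAAAAAAAAHYAAAAoAAAAMAAAADAAAAABAAQAAAAAAIAEAAATCwAAEwsAABAAAAAAAAAAAAAAABEREQAiIiIAMzMzAERERABVVVUAZmZmAHd3dwCIiIgAmZmZAKqqqgC7u7sAzMzMAN3d3QDu7u4A////ADRnQzMzMxEiMzIiNXd3eHdmUxEAERIzM1rLlDMzMyJERXdlaszMzLqpcgAAABNVM4mqqFMzM2irqrzLqquqh2VVMAAAATeFM2ZmiahTNYrP///+yWVCEAARAAEzIlh0M1MiV6u4VmZ63/7LliAAAAAAARIzMiI0Q1MSNXmruVMjaalkMQAAAAAAEiMzMgADVFMjNEVoqVRFVmUxAAAAAAAAEiMzMwABRUMzMzM0VlVodkIQAAAAAAAAEjMzMxAAJTMiIzMzMzRnUgAAAAAAAAAAEjMzMyAAJDMzM0RFQhIzIAAAAAAAAAAAEjMzMyEAJERFVVVlUxAAAAAAAAAAAAAAEjMzMyEBI1VmZmZVQyAAAAAAAAAAAAABIjMzMyIRIxESNFQyIiAAAAAAAAAAAAASIzMzMzMyIwAAABAAABEAAAAAAAAAAAEiIzMzMzMzMgAAAAAAAAEAABAAAAAAABIiMzMzMzM1QgAAAAAAABIQASIhAAAAASIjMzMzMzNFUwAAAAAAASNDIhI0IAAREkVDMzMzMzMyMwAAAAAAE0RFMRE0QzRVVXmHUzMzMzMyIwAAAAAAATVDIjMzRVZ3Z5uphkMzMzMzIgAAAAAAAUZCNEQhNWd3Z4iZh2QzRVQzEAAAAAAABHVEVDISNVVUVmZVVVU0VndkAAAAAAAAAiESMiIjREMRRUVCEjRVVmZUECEAAAAAAAAAASIzMiESRERVRFZmZmVFZHUQAAAAAAAAABERAAATVURXq6mHd2Z6zspAAAAAAAAAAAAAAAABEiJIvcl2VFes3ZdBAAAAAAAAAAAAAAAAAAFYm6dDIiRWZUMhAAAAAAAAAAAAAAAAABNpmHVDIhAAAAEQAAAAAAAAAAAAAAAARmZ5hCNUMzEAAAAAAAAAAAAAAAAAAAADq7qYUhRkMzMgAAAAAAAAAAAAAAAAAAA73cu6hmdTMzMxAAAAAAAAAAAAAAAAAAS+2oi8zLhVVndhAAABAAAAAAAAAAAAA3q7hCN7zLh5zdyTAAASEAAAAAAAAAAEm7qWMQE3marO7clkEQAjMQAAAAAAAABHm7ljEQETVordpCESIhEjRSAAAAAAAANVeZcwARERE1eoIAAAIiIRI0EAAAAAACQ0V2IAABEQACRkEAAAEkMhAAEAAAAAABIiNCAAAAAAABIzMAAAI0MhAAAAAAAAAAERIyAAAAAAAAECQgABNCERAAAAAAAAAAASNDEAAAAAAAEAJAATRAAAAAAAAAAAAAEkVDIAAAAAAAEQAjIzMgAAAAEiEAAAABEkUhAAAAAAAAAQACMyEAAAACRUIQAAAAEjIAAAAAAAAAABASEQAAABNXh1MQAAAAAAAAAAAAAAAAAAEjMiERAmiXdTIiEREQAAAAAAAAAAAAAAABIjM2V5h2UyIzQhEQAAAAAAAAAAAAAAAAASI1ZlQzQ0VmVCERAAAAAAAAAAAAAAAAEiIzQzIjRVeHdmVDEAAAAAAAAAAAAAAAARESMyIjNERVRURDEAAAAAAAAAAAAAAAEREg=="/>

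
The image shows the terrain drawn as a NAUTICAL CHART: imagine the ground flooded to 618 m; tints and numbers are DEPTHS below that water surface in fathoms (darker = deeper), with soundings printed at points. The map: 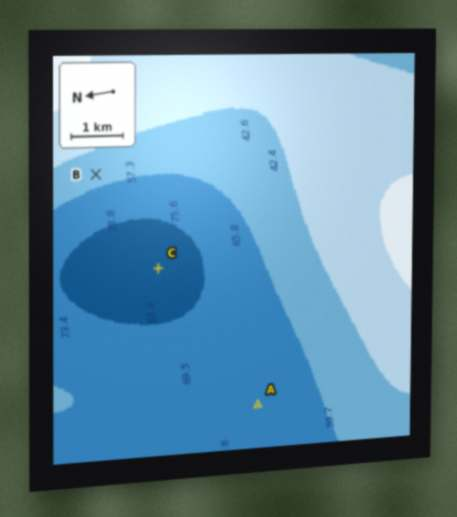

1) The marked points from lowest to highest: C A B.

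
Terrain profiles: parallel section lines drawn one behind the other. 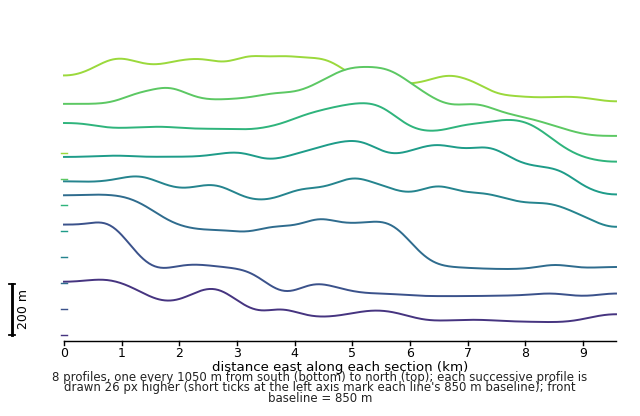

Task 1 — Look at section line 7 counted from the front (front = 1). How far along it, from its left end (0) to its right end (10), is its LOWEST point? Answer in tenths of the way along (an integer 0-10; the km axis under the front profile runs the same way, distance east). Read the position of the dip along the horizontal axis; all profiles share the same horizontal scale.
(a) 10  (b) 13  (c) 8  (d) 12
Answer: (a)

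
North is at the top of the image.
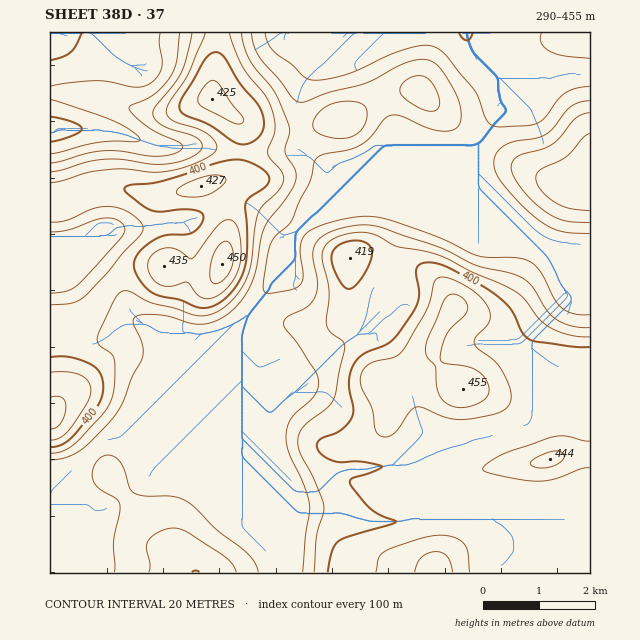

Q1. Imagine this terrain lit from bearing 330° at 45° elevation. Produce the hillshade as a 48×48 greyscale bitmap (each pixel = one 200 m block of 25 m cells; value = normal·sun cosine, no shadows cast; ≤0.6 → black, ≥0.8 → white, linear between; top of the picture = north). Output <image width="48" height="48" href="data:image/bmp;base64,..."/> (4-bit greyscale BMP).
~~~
<image width="48" height="48" href="data:image/bmp;base64,Qk32BAAAAAAAAHYAAAAoAAAAMAAAADAAAAABAAQAAAAAAIAEAAATCwAAEwsAABAAAAAAAAAAAAAAABEREQAiIiIAMzMzAERERABVVVUAZmZmAHd3dwCIiIgAmZmZAKqqqgC7u7sAzMzMAN3d3QDu7u4A////AIiJmZmJmZmZiIiJqqmZmZqpmHZ3iIiIiIiJmZmJmZmZmYiJqqqZmaqqmHd3iIiIiIiJmZmZmZmZmYiJq6qqqru7upiIiIiIiIiImqmZmZmZmYiJq6qaqqu7u6mYiIiIiIiImqqqqZmZiIiJq6mZmImaqpmYiIiIiIiIiZmaqZmIiIiIqqmIh3Z3iIiIiIiIiIiIeImaqZmIiIiImZiIiHdmZ3eIh3d4iIiId4iaqZiIiIiIiYiImZmHZmZmZlVWZ3iJiHiZmYiIiIiIiIiImaqpmHdmZVQzRUV5qYiIiIiIiIiIiIiIiImqqqmZiIdlVQFHmZiIiIiIiIiZiIiHdmeJmqqru7uYdwAUeIiIiIiIiIiaqZiIdlZ4iImaq8zLqiEBRniIiIiIiIibu6mZh2VndmZ3iau7qmQhJGiIiIiIiIibzLqpmHZmZURVZ4mamYZCI1eIiIiIiIiavLqZmHZmZURFVniIiJhlRFaIiIiIiIiJq7qYiHd3d2VWZniIiKmHVVZ4iIiIiImIiaupiHeImYh3d4iIiLupdmZniIiIiImYiJu7qYiImqmIiIiIh7uql2ZniIiIiIiIiJq8y6mIiaqZiIiIiKqZmHd3iIiIiIiIiImszLuoiJmYiIiZqoiHiIh4iIiIiIiIiIiavMy5h3eIiImrzIh2Z4h3dlVXiZiIiYd4mrzLhmZneImrzJmHZndlVDITaJmZmph3iKzMp2ZneImru7u5dmZUNEIAJpqqq6l3iJrMuXd4iIiZqszLl2ZUNGUgA3mqu6l2eImrupmZmYiImaq8qHdlVnhRAFiaqqh1aIiau7u7qpiIiIibypiIZ4mEADeImphlV4mau8zLupiIiIiJzLqqmJqnMSaImqmGV4mrzMzMupmIiIiIrMzMuqu5UiWJq8y5eJq8zLqqqpmIiHeIiszMy7vKczR4rO7sqqvMupmZmYh2ZkRWeJqqqqvLhTRXm9/+3Lu6qYiIiIdlREQzRWd3d4mqlkRWibzdy6qZiIiIiHZVRHZURFZ2VVZ5hkNFaImaqZiIiIiIh2ZmZqmHd3iZh2VmdkM0V4iIiIiIiIiId3d3d8u6mZq8zLmHd2VEVniIiIiIiIiIeIiIiN3czMzd7/7KmYh2ZniIiIiIiIiImZqZme7u3d3d7v/cqZiIdmZ3iIiIiIiaqru6md3u7dy7q7y6h2Z3dlRFeIiIiIiavMzLqbvMy6mHZmd3ZVVXd2VDR4h3ZniavMzcuoiIiHdmQzRWZlVniHdURWdmVmeJq7zcy2ZmZneIhlVniHZ4qqmHZVZmZneImavMzGZneIq8yod4iId5rMy5h2Z3d3eIiIm8zYiZmqvO7sqIiZiJq8zLqYiIeIiIiIibvKqqqqq97+uYiZmImrzMu6qZiImIiIiJqqqqqZmazuyoiJmYiZq7zMy6mJmYiIiIiKqZmYiJrNy5d4mZiIiau8zLmZmYiHd3dpmZiIiJm8y5d3iZiIiImqu7qYmZiIh3dpmZiIiZmryodniJiIiIiJq6mYmZiIiHdw=="/>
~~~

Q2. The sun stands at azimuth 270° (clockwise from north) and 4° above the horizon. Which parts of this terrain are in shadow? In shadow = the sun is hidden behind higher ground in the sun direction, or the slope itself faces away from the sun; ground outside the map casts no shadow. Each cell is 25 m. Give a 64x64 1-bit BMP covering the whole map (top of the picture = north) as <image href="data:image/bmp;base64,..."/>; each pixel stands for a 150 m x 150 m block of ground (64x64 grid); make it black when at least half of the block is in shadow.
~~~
<image width="64" height="64" href="data:image/bmp;base64,Qk0+AgAAAAAAAD4AAAAoAAAAQAAAAEAAAAABAAEAAAAAAAACAAATCwAAEwsAAAIAAAAAAAAA////AAAAAAAAAAAAAAAAAAAAAAAAAAAAAAAAAAAAAAAAAAAAAAAAAAAAAAAAAAAAAAAAAAAAAAAAAAAAAAAAAAAAAAAAAAAAAAAAAAAAAAAAAAAAAAAAAAAAAAAAAAAAAAAAAAAAAAAAAAAAAAAAAAAAAAAAAAAAMAAAAAAAAAB+AAAAAAAAAH+AAAAAAAAAP8AAAAAAAAA/4AAAAAAAAB/gAAAAAAAAD/AAAAAAAAAH8AAAAAAAAAfwAAAAAAAAA8AAAAAAAAAAAAAAAAAAAAAAAAAAAAAAAAAAAAAAAAAAAAAAAAAAAAAAAAAAAAAAAAAAAAAAAAAAAAgAAAAAMAAAD4AAAAB4AAAP4AAAAHgAAA/4AAAAcAAAB/wAAEAAAAAH/AAA4AAAAAf+BgHgAAAAB/4AAYAAAAAD/AAAAAAAAAP8AAAAAAAAA/wAAAAAAAAD/AAAAAAAAAH4AAAAAAAAAAAAAAAAAAAAHgAAAAAAAAA/AAAAAAAAAD+AAAAAAAAAPwAAAAAAAAAAAAAAAAAAAAAAAAAAAAAAMAAAAAAAAAB4AAAAAAAAAHwHAAAAAAAAfAYAAAAAAAD8AAAAAAAAAPwAAAAAAAAA/AAAAAAAAAD8AAEAAAAAA/wAA4AAAAAH+AADgAAAAAf4AAAAAAAAB/AAAAAAAAAH8AAAAAAAAAfwAAAAAA=="/>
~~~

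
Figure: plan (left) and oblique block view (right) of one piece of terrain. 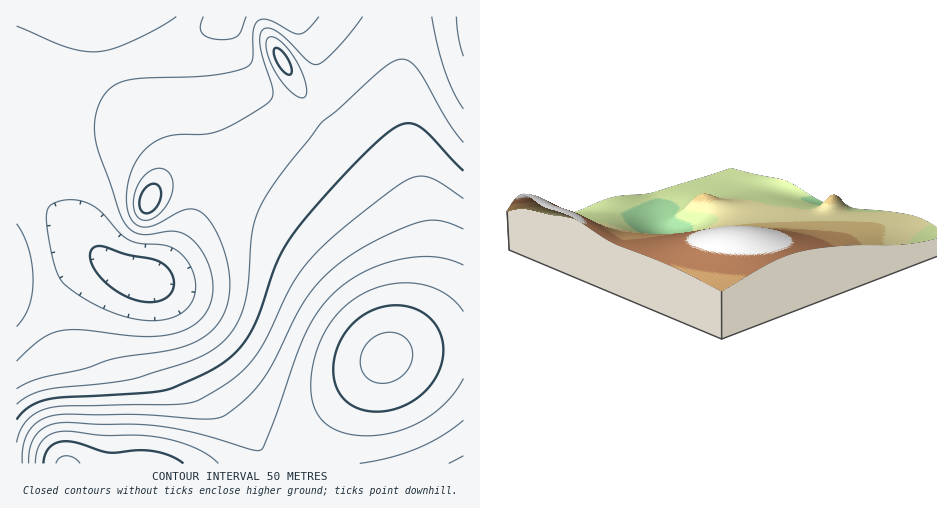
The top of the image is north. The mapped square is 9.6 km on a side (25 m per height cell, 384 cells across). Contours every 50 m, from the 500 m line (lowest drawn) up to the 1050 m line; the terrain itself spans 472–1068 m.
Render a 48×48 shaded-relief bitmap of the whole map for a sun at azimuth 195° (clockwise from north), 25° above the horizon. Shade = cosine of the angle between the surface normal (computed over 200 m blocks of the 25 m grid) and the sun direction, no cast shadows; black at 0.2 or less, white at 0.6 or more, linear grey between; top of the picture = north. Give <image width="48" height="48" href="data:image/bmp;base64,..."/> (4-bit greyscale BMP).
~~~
<image width="48" height="48" href="data:image/bmp;base64,Qk32BAAAAAAAAHYAAAAoAAAAMAAAADAAAAABAAQAAAAAAIAEAAATCwAAEwsAABAAAAAAAAAAAAAAABEREQAiIiIAMzMzAERERABVVVUAZmZmAHd3dwCIiIgAmZmZAKqqqgC7u7sAzMzMAN3d3QDu7u4A////AKmHVERWZmZVRERFVmeJmZqqq7u7u7u6qph2QzNFVVVEQzREVmeJmZqqu7u7u7u6qoZTIRIjMzMiIiM0VniImZqqu7u7u7u6qmUyAAARIhEREiM0VniImZqqu7u7u7u6qlMgAAAAERAREiNFZ3iIiZqqu7u7u7u6qkMQAAAAAAARIjRWZ3eIiZqqu7u7u7uqqkIQAAAAERESM0VmZ3d4iZmqu7u7u7qqqkMhEREREiIzRVZmZnd4iJmqq7u7u6qqqUQyIiIzMzRFVVVWZmd4iJmaqqqqqqqpmWVERERFVVVVVVVVZmd3iImZqqqqqZmZmXZmZmZmZlVVREVVVmd3iIiZmZmZmZmIiId3d3dmZVVERERVVmd3iIiIiIiIiIiIiIiHd3dmVURERERVZmd3eIiIiIiHd3d3eJiHd3ZlVERDREVVZnd3d3d3d3d3d3d3d5iHd2ZVREQ0RFVmZ3d3d3d3d2ZmZmZmd5iHd2ZVRERERVZnd3iId3d3ZmZmVWZmZ5iHdmVVRERFVmd3iIiId3d2ZmVVVVVmZpiHdmVVVVVWZ3iIiIiIh3dmZlVVVVVmZoiHdmZVVWZ3iImZmZiIh3dmZVVVVVVWZoh3dmZmZ3iJmaqqqZmIh3dmZlVVVVVmZnd3dmZ3iJmqq7uqqpmIh3dmZlVVVVVmZnd3d3eImrvMzLu6qpmIh3d2ZmZVVWZmZmZ3d4iZrN3dzMu7qpmIh3d2ZmZmZmZmZmZ3eImaze/+3Mu6qZmIh3d3ZmZmZmZmZmZ3iJmrzv/+3Mu6qZiIiHd3d2ZmZmZmZmZ4iZq73v//3LuqmZiIiHd3d3d3d3ZmZmd4maq8zf/+y7qqmYiIiId3d3d3d3dmZneJmqq7zM3bu6qZmYiIiId3d3d3d3dmZXiZmqq7u5iImZmZmIiIiIh3d3d3d3dmZYmZmqqqqoVFeJmZiIiIiIiHd3d3d3dmZZmZmqqqqXU0Z4iIiIiIiIiIh3d3d3dmVZmZmaqqmXZFZ4iIiIiIiIiIiHd3d3dmVZmZmZmZmIdlZ3iIiIiIiIiIiHd3d3dmVZmZmZmZmIdmZ3iIiIiIiIiIiId3d3dmVZmZmZmZiId3d3eIiIiIiIiIiIh3d3ZlVZmZmZmYiIh3d3eIiIiIiIiIiIh3d3ZlVZmZmZmIiIh3d3d3iIiIiIiIiIh3d3ZlVZmZmZiIiIh3d3d3d3d4iZmHeIh3d3ZmVZmZmYiIiIh3d3d3d3d4mql3eIh3d3ZmVZmZmIiIiIh3d3d3d3d5vKh3d3d3d3ZmZpmZmYiIiIh3d3d3d3eL7ZZnd3d3d3ZmZpmZmZiIiIh3d3dmZ3et+1Vnd3d3d3dmZpmZmZmIiIh3d3ZmZnjP1SR3d3iHd3dmZpmZmZmZmIiHd3ZmZnndYBV3d3iHd3dmZpmZmZmZmZmIh3dmZorIADZ3d4iId3d2d5mZmZmqqqqZmId2Z4qBAFd3d4iId3d3d5mZmZqqq7u6qZh3d4hAA2d3eIiIh3d3d5mZmZqqu8zLqpiHd4YQFXd3iIiIh3d3dw=="/>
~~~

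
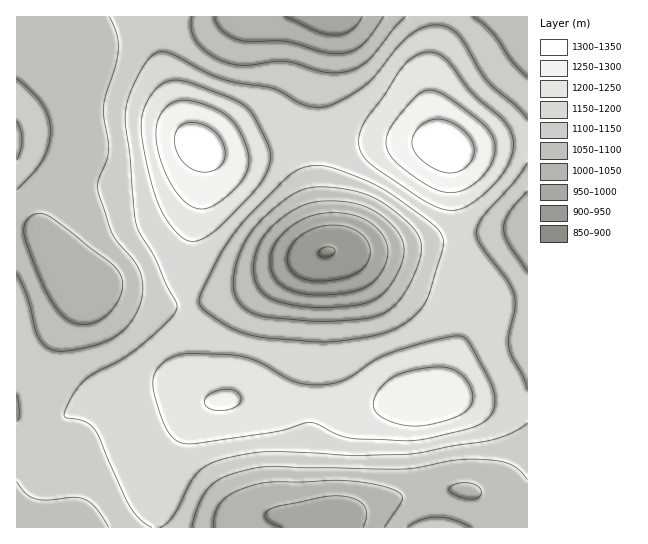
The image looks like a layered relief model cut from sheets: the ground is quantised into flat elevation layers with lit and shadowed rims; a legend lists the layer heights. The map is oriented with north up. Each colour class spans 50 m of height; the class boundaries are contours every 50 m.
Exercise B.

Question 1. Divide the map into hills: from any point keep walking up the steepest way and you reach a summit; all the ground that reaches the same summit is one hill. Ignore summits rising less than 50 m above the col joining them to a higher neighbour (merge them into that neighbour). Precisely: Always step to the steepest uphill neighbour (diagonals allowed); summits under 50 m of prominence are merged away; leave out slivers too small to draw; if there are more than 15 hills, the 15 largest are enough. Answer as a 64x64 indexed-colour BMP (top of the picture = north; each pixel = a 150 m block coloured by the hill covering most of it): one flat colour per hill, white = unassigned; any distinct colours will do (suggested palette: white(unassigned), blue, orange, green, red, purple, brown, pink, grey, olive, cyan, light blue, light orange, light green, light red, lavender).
<image width="64" height="64" href="data:image/bmp;base64,Qk12CAAAAAAAAHYAAAAoAAAAQAAAAEAAAAABAAQAAAAAAAAIAAATCwAAEwsAABAAAAAAAAAA////ALR3HwAOf/8ALKAsACgn1gC9Z5QAS1aMAMJ34wB/f38AIr28AM++FwDox64AeLv/AIrfmACWmP8A1bDFACIiIiERERERERERERERERERERERIiIiIiIiIiIiIhERIiIiIRERERERERERERERERERERESIiIiIiIiIiIiEREiIiIiERERERERERERERERERERERERIiIiIiIiIiERESIiIiIREREREREREREREREREREREREREiIiIiIiERERIiIiIhERERERERERERERERERERERERERERIiIiEREREiIiIiERERERERERERERERERERERERERERERERERERESIiIiIRERERERERERERERERERERERERERERERERERERIiIiIhEREREREREREREREREREREREREREREREREREREiIiIiERERERERERERERERERERERERERERERERERERESIiIiIRERERERERERERERERERERERERERERERERERERIiIiIREREREREREREREREREREREREREREREREREREREiIiIhERERERERERERERERERERERERERERERERERERESIiIhERERERERERERERERERERERERERERERERERERERIiIhEREREREREREREREREREREREREREREREREREREREiIiERERERERERERERERERERERERERERERERERERERESIiERERERERERERERERERERERERERERERERERERERERIiIREREREREREREREREREREREREREREREREREREREREiIhERERERERERERERERERERERERERERERERERERERESIiERERERERERERERERERERERERERERERERERERERERIiIREREREREREREREREREREREREREREREREREREREREiIhERERERERERERERERERERERERERERERERERERERESIiERERERERERERERERERERERERERERERERERERERERIiIhEREREREREREREREREREREREREREREREREREREREiIiERERERERERERERERERERERERERERERERERERERESIiIhERERERERERERERERERERERERERERERERERERERIiIiEREREREREREREREREREREREREREREREREREREREiIiIhERERERERERERERERERERERERERERERERERERESIiIiERERERERERERERERERERERERERERERERERERERIiIiIhERERMzMzMzEREREREREREREREREREREREREREiIiIiEREzMzMzMzMzMxERERERERERERERERERERERESIiIiIzMzMzMzMzMzMzMxERERERERERERERERERERERIiIiIzMzMzMzMzMzMzMzMxEREREREREREREREREREREiIiIzMzMzMzMzMzMzMzMzMxERERERERERERERERERESIiIzMzMzMzMzMzMzMzMzMzMxERERERERERERERERERIiIzMzMzMzMzMzMzMzMzMzMzMzEREREREREREREREREiIjMzMzMzMzMzMzMzMzMzMzMzMiIiIiIiERERERERESIjMzMzMzMzMzMzMzMzMzMzMzMyIiIiIiIiIiIRERERJEMzMzMzMzMzMzMzMzMzMzMzMzIiIiIiIiIiIiIiIiJERDMzMzMzMzMzMzMzMzMzMzMzIiIiIiIiIiIiIiIiIkREMzMzMzMzMzMzMzMzMzMzMzMiIiIiIiIiIiIiIiIiREQzMzMzMzMzMzMzMzMzMzMzMyIiIiIiIiIiIiIiIiJEREMzMzMzMzMzMzMzMzMzMzMzIiIiIiIiIiIiIiIiIkREQzMzMzMzMzMzMzMzMzMzMzMiIiIiIiIiIiIiIiIiREREMzMzMzMzMzMzMzMzMzMzMyIiIiIiIiIiIiIiIiJEREQzMzMzMzMzMzMzMzMzMzMzIiIiIiIiIiIiIiIiIkREREMzMzMzMzMzMzMzMzMzMzMiIiIiIiIiIiIiIiIiREREQzMzMzMzMzMzMzMzMzMzMyIiIiIiIiIiIiIiIiJEREREMzMzMzMzMzMzMzMzMzMzIiIiIiIiIiIiIiIiIkREREQzMzMzMzMzMzMzMzMzMzMiIiIiIiIiIiIiIiIiRERERDMzMzMzMzMzMzMzMzMzMyIiIiIiIiIiIiIiIiJEREREMzMzMzMzMzMzMzMzMzMzIiIiIiIiIiIiIiIiIkREREQzMzMzMzMzMzMzMzMzMzMiIiIiIiIiIiIiIiIiRERERDMzMzMzMzMzMzMzMzMzMyIiIiIiIiIiIiIiIiJEREREMzMzMzMzMzMzMzMzMzMzIiIiIiIiIiIiIiIiIkREREQzMzMzMzMzMzMzMzMzMzMiIiIiIiIiIiIiIiIiRERERDMzMzMzMzMzMzMzMzMzMyIiIiIiIiIiIiIiIiJEREREMzMzMzMzMzMzMzMzMzMzIiIiIiIiIiIiIiIiIkREREQzMzMzMzMzMzMzMzMzMzMiIiIiIiIiIiIiIiIiRERERDMzMzMzMzMzMzMzMzMzMzIiIiIiIiIiIiIiIiJEREREMzMzMzMzMzMzMzMzMzMzMiIiIiIiIiIiIiIiIkREREQjMzMzMzMzMzMzMzMzMzMyIiIiIiIiIiIiIiIiRERERCIiIiIzMzMzMzMzMzMzMzIiIiIiIiIiIiIiIiJEREREIiIiIiIiIiMzMzMzMzMzMiIiIiIiIiIiIiIiIkREREQiIiIiIiIiIiIzMzMzMzMyIiIiIiIiIiIiIiIi"/>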